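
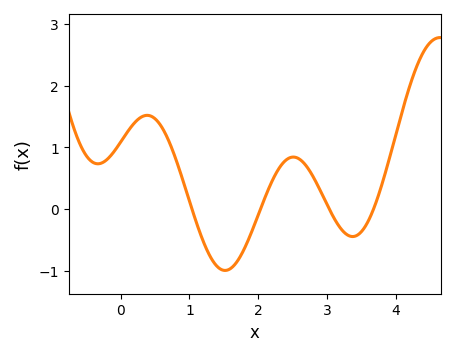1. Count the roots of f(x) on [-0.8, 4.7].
4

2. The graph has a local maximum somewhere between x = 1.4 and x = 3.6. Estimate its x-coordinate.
2.5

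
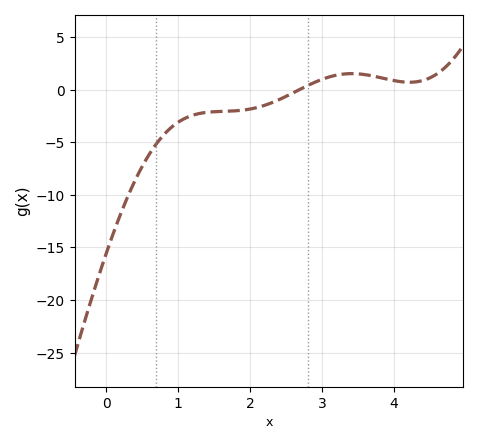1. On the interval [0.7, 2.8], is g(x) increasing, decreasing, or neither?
increasing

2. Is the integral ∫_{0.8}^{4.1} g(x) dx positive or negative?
negative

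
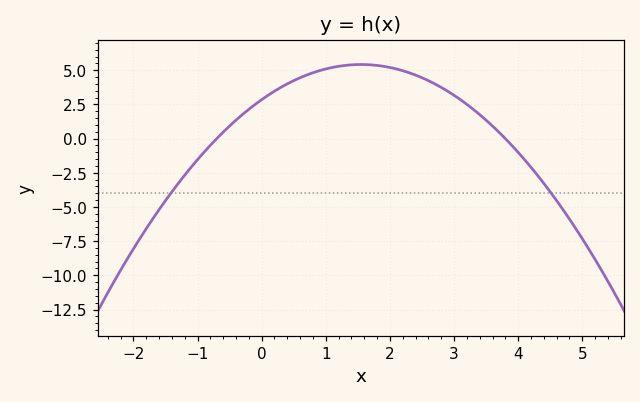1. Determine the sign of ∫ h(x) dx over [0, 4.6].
positive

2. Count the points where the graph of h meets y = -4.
2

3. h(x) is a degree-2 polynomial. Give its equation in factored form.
y = -1.07(x + 0.7)(x - 3.8)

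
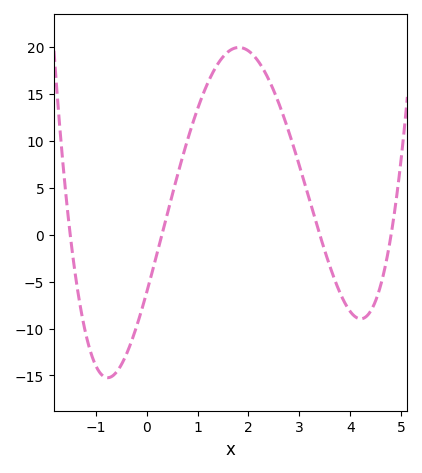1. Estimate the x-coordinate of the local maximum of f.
1.8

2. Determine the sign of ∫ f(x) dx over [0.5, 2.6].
positive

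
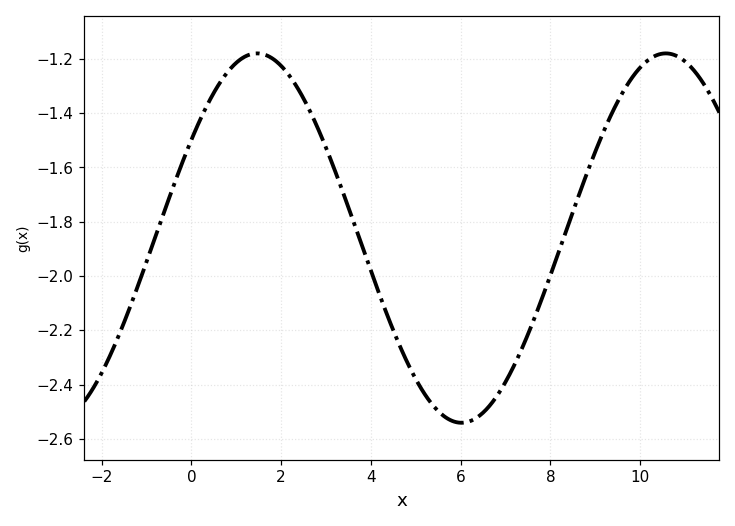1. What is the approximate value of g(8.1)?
-1.96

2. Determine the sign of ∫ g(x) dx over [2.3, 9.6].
negative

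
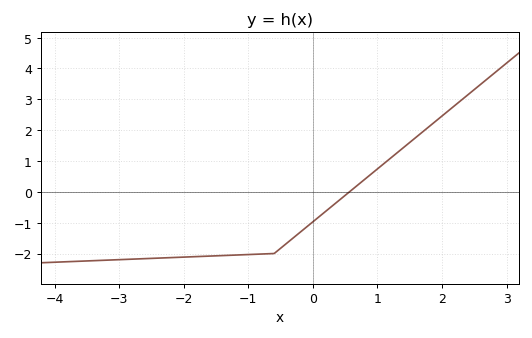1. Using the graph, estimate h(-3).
-2.2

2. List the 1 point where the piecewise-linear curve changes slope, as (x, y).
(-0.6, -2)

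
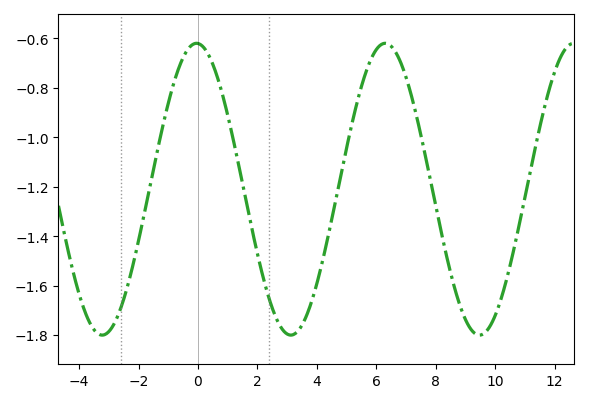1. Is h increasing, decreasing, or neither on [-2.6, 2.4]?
neither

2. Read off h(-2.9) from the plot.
-1.77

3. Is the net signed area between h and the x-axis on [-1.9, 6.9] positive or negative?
negative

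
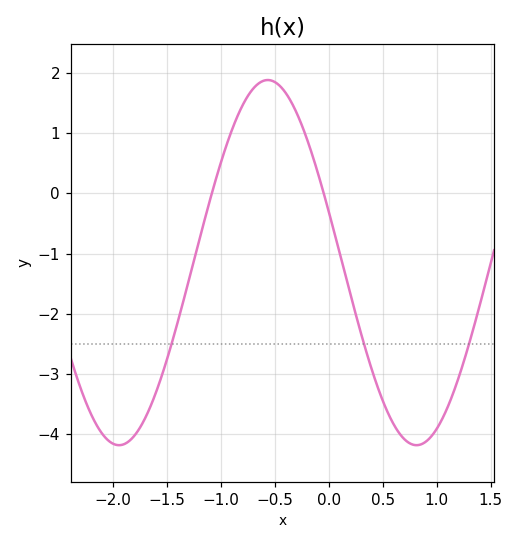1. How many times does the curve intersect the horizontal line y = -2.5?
3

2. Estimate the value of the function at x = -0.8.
1.46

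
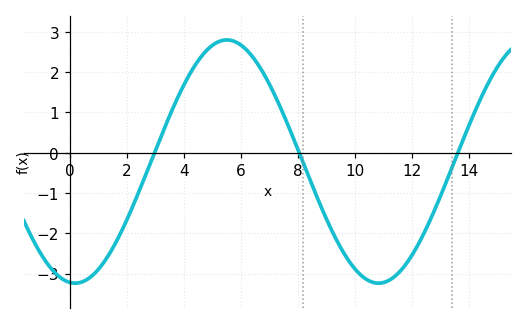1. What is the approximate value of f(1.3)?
-2.6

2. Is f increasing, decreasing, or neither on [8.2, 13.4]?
neither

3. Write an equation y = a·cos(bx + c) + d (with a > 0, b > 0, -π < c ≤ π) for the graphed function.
y = 3.02cos(0.59x + 3) - 0.22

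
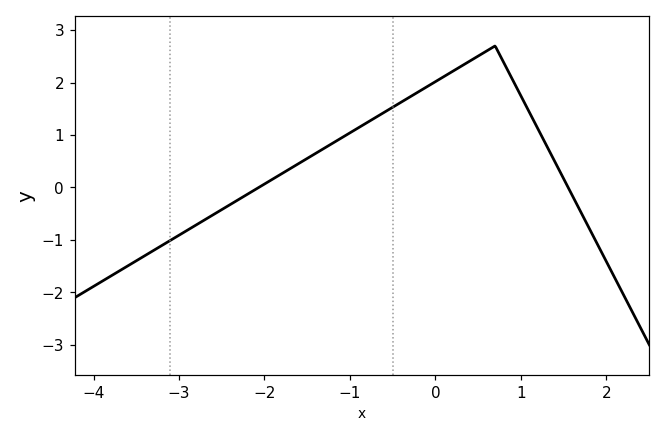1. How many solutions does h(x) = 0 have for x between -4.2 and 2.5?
2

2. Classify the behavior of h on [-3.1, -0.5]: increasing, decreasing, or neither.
increasing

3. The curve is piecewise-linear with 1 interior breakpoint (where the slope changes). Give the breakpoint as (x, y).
(0.7, 2.7)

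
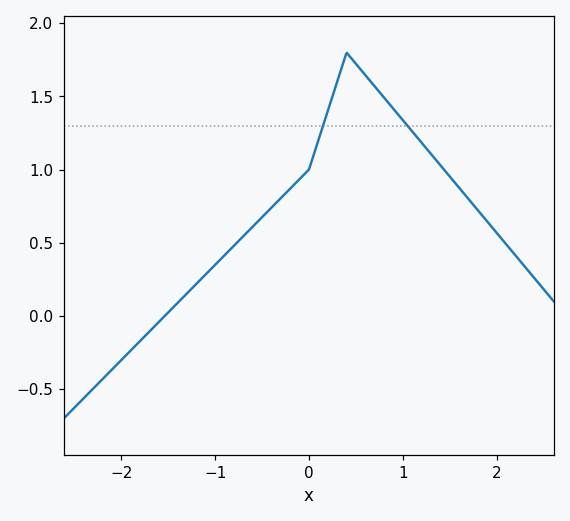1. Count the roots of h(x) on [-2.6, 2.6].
1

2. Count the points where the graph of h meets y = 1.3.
2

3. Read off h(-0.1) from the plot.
0.95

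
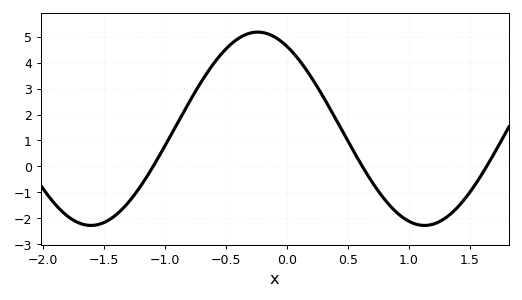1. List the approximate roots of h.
-1.1, 0.6, 1.6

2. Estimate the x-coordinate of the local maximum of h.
-0.2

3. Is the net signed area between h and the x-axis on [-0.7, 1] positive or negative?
positive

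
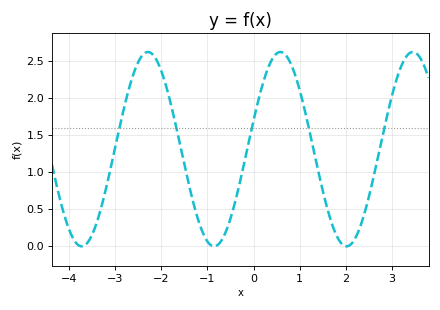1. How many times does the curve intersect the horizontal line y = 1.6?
5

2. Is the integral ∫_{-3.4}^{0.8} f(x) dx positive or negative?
positive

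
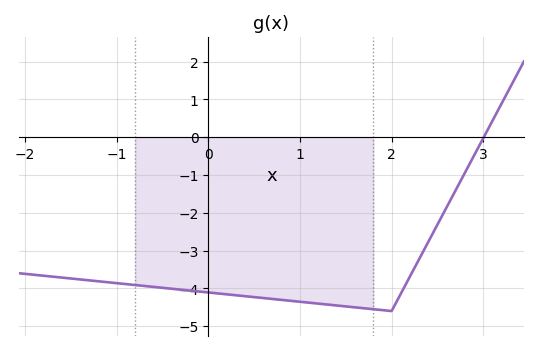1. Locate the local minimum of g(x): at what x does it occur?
2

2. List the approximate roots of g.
3.01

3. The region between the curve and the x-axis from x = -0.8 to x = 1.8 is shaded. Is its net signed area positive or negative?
negative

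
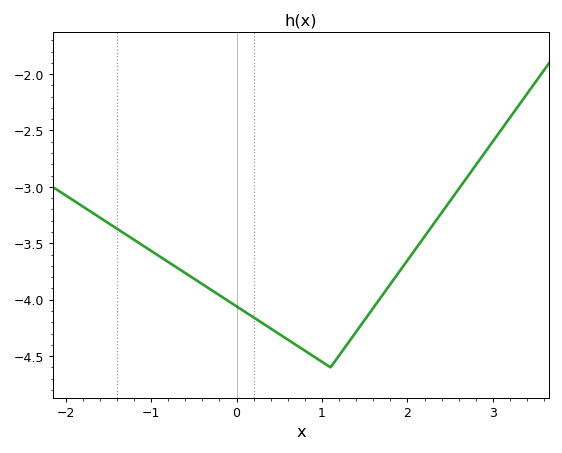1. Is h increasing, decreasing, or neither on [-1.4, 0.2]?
decreasing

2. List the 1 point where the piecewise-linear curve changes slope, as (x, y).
(1.1, -4.6)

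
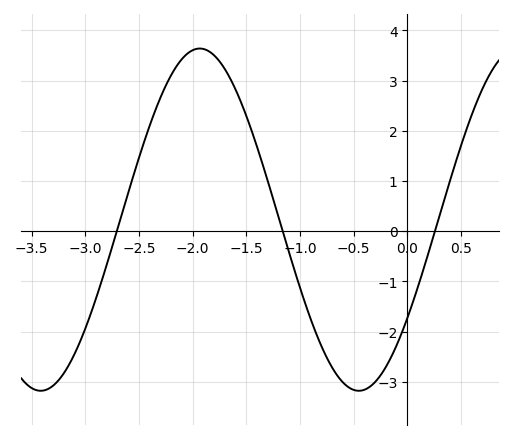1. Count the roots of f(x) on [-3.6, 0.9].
3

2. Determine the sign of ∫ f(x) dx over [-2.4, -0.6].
positive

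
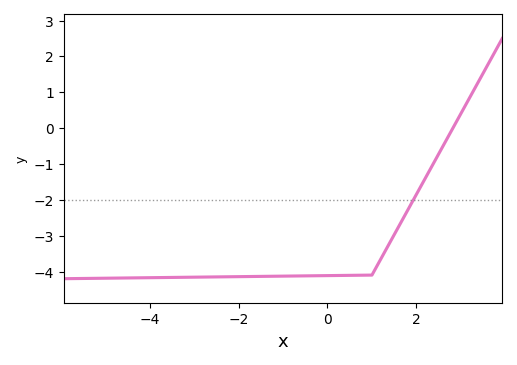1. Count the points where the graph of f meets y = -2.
1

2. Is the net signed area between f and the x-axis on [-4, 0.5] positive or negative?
negative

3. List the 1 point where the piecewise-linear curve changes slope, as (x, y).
(1, -4.1)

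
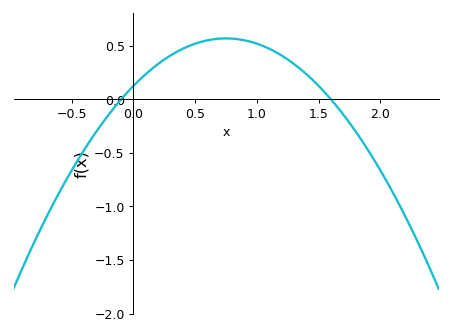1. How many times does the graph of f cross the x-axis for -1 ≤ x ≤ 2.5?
2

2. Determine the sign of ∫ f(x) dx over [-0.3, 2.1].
positive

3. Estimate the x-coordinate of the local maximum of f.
0.75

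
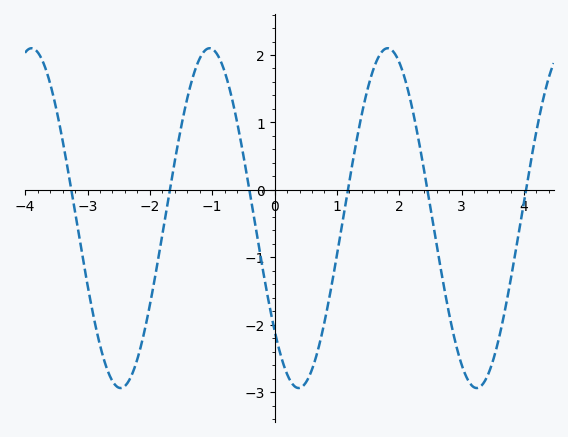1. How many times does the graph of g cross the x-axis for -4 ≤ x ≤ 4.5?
6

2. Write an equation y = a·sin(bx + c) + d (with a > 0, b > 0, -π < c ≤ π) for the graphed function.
y = 2.52sin(2.2x - 2.4) - 0.42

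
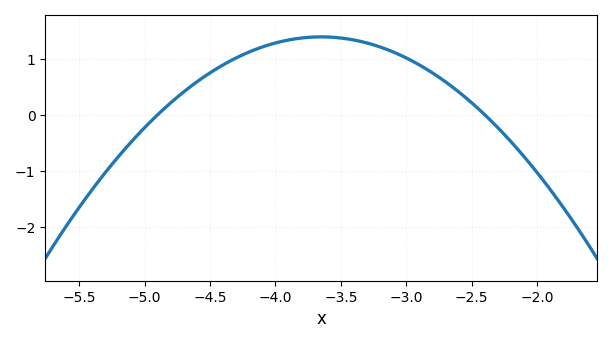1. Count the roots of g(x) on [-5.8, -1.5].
2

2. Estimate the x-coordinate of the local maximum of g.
-3.6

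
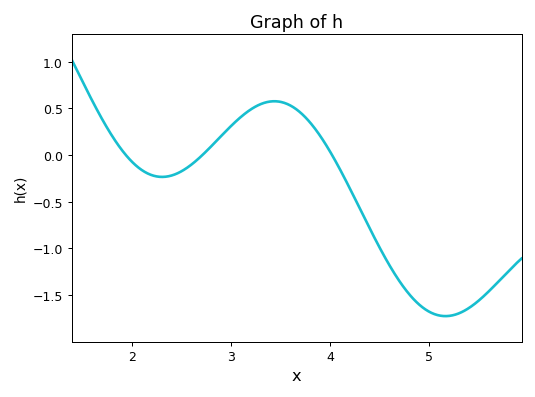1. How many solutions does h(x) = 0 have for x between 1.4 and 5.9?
3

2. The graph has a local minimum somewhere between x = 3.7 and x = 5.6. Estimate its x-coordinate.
5.17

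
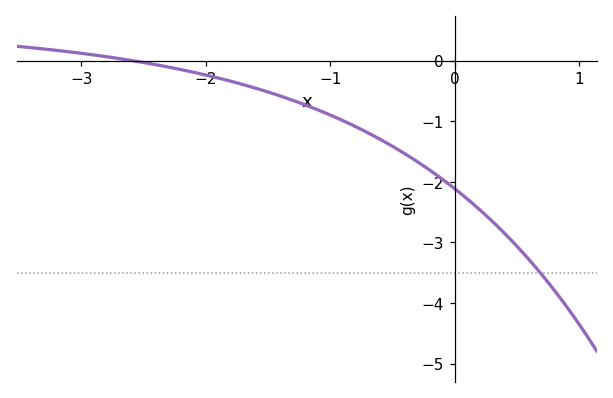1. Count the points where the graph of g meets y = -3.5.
1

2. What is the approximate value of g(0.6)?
-3.29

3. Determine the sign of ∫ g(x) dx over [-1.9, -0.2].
negative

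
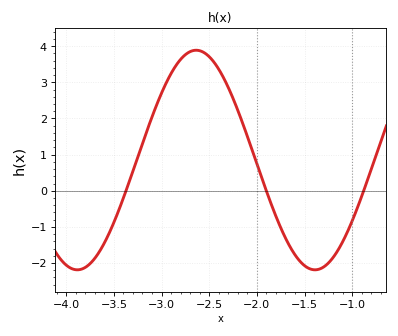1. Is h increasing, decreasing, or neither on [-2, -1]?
neither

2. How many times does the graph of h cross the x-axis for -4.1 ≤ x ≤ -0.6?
3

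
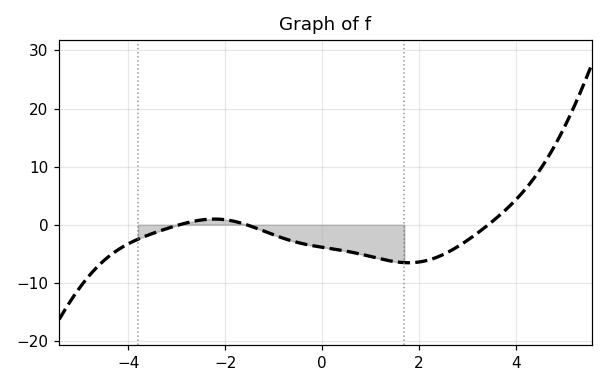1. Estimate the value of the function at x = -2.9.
0.091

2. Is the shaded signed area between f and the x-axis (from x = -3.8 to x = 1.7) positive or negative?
negative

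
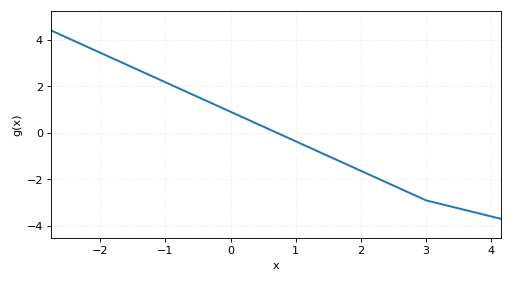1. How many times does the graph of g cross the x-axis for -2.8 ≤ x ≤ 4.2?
1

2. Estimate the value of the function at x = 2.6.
-2.4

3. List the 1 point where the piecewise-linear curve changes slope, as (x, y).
(3, -2.9)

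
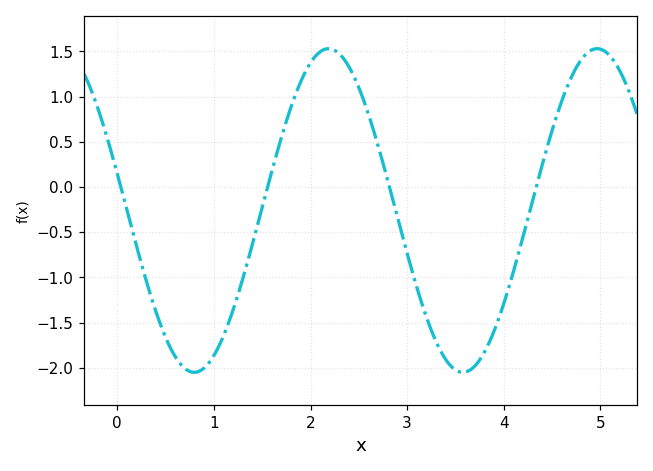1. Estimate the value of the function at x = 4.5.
0.6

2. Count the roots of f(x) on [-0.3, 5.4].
4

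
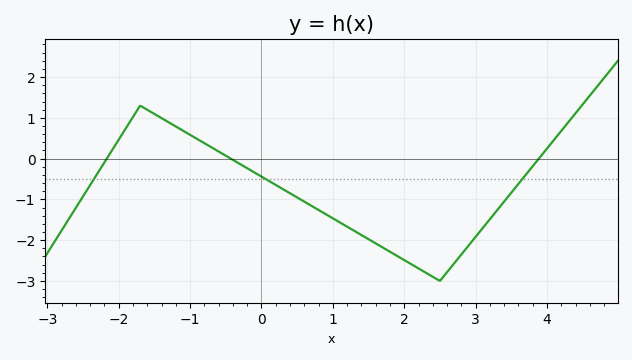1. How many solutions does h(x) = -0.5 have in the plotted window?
3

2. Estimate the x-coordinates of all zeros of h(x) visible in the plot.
-2.2, -0.4, 3.8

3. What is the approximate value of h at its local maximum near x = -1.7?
1.3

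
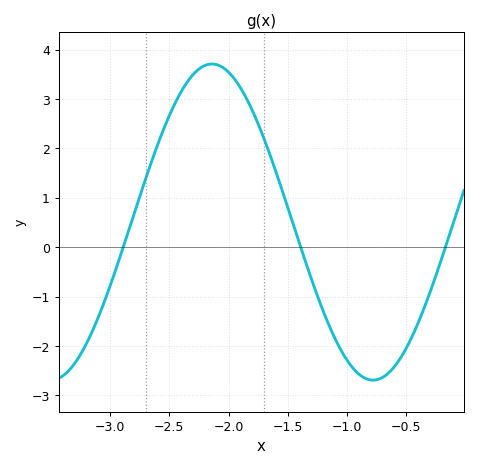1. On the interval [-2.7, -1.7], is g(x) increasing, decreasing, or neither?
neither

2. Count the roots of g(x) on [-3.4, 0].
3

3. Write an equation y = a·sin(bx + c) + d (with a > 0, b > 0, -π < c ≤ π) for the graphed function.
y = 3.2sin(2.3x + 0.23) + 0.51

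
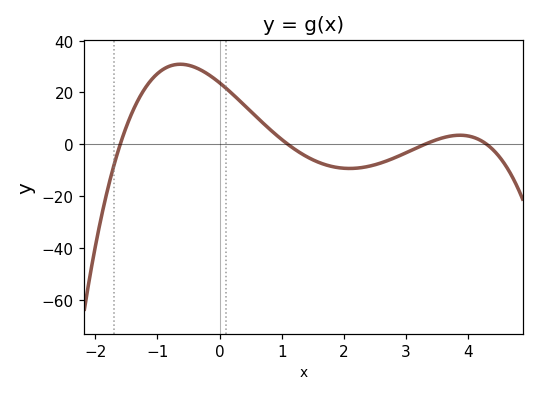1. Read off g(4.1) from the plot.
2.6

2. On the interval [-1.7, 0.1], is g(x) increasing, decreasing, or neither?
neither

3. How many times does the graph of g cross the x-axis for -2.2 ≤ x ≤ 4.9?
4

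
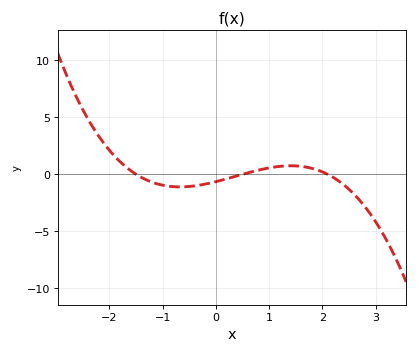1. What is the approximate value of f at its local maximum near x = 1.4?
0.5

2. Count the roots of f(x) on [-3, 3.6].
3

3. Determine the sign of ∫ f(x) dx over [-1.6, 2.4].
negative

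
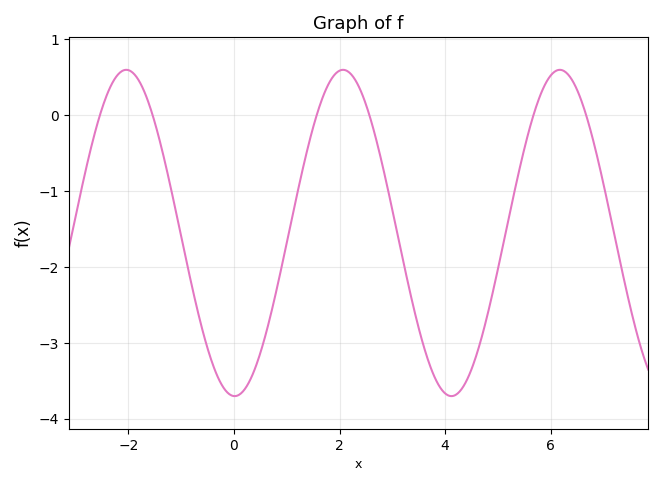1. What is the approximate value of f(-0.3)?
-3.5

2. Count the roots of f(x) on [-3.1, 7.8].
6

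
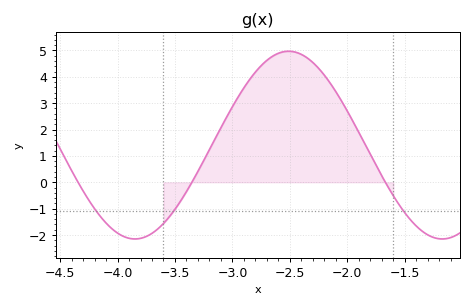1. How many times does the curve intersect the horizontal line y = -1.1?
3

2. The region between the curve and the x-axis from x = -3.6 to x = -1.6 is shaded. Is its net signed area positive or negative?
positive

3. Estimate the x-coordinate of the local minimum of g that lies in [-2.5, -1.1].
-1.17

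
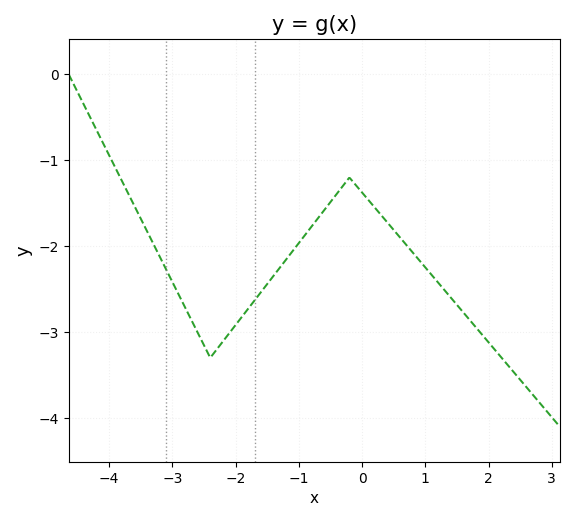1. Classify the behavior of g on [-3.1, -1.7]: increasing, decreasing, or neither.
neither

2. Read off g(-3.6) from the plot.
-1.53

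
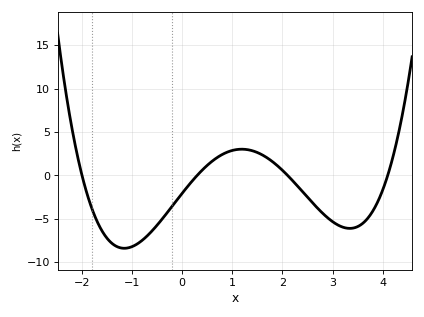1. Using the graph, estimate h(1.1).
2.98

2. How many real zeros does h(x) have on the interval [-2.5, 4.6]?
4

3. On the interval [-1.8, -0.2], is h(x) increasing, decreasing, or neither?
neither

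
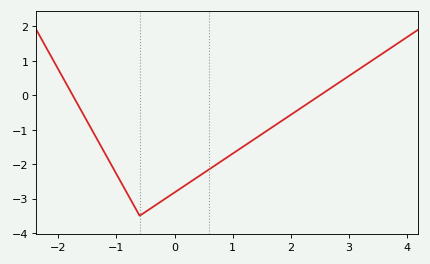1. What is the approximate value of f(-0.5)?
-3.4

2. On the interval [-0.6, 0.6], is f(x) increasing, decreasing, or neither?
increasing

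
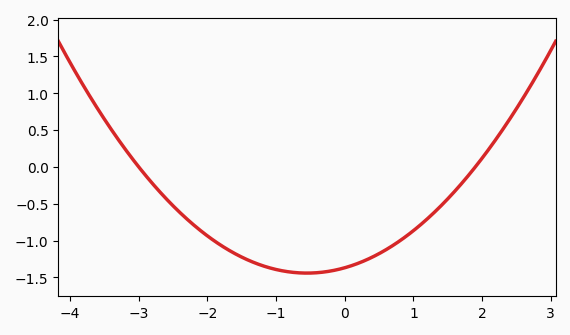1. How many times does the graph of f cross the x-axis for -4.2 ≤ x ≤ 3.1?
2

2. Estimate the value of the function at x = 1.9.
0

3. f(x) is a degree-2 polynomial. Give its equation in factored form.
y = 0.24(x + 3)(x - 1.9)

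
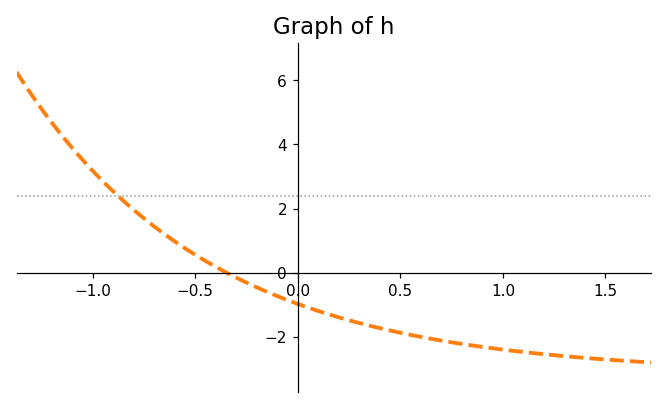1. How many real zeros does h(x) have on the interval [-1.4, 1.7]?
1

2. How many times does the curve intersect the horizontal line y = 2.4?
1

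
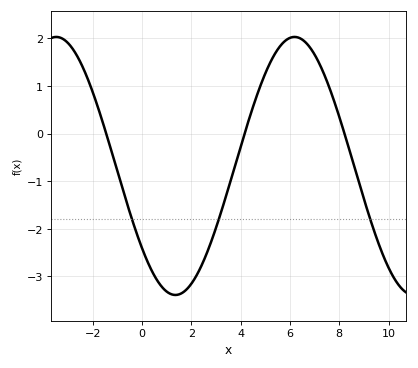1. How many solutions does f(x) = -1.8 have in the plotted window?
3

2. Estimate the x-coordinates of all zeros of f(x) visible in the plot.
-1.4, 4.2, 8.2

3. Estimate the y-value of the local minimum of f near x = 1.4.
-3.4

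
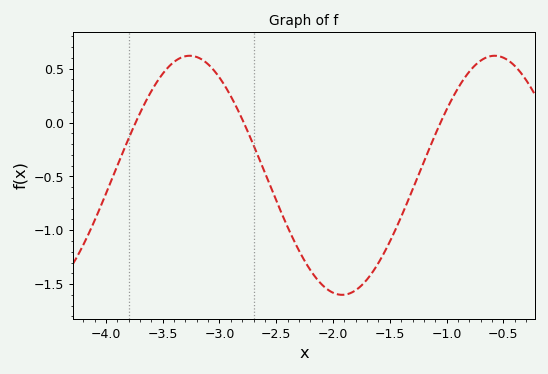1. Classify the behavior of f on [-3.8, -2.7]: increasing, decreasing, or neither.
neither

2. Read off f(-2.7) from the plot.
-0.2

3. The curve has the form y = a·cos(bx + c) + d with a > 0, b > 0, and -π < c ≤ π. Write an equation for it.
y = 1.11cos(2.3x + 1.3) - 0.49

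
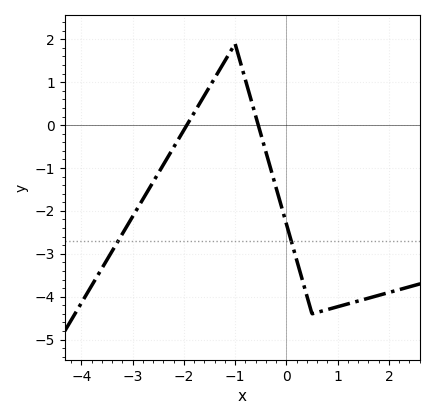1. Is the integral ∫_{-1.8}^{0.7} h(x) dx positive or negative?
negative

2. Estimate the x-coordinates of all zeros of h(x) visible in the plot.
-1.9, -0.5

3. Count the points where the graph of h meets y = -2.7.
2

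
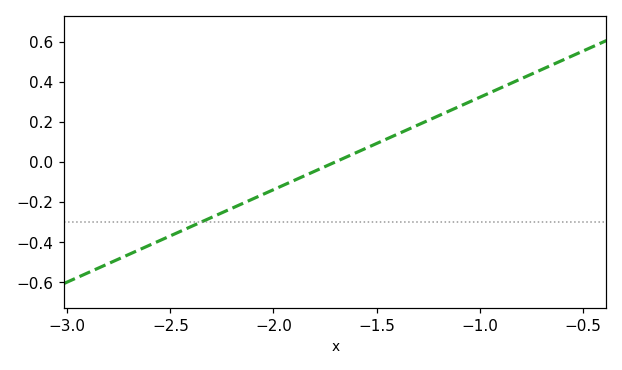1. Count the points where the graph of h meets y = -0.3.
1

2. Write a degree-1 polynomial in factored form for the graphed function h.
y = 0.46(x + 1.7)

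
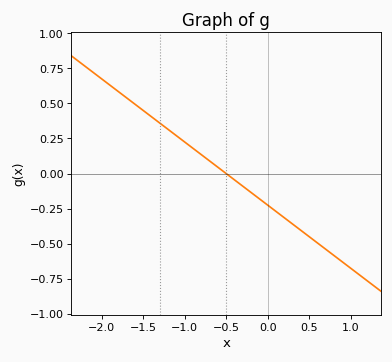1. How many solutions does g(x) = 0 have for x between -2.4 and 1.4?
1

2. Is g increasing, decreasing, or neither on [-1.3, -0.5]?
decreasing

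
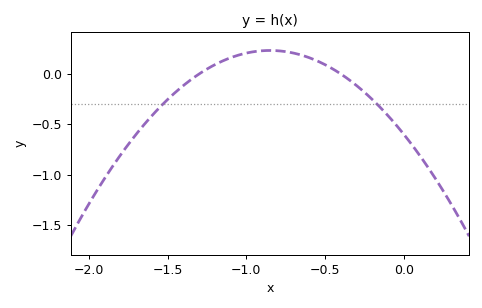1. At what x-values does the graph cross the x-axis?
-1.3, -0.4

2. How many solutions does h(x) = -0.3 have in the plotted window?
2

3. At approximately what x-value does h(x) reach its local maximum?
-0.85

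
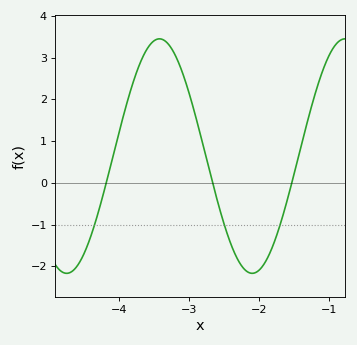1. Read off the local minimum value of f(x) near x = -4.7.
-2.2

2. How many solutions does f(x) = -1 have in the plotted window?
3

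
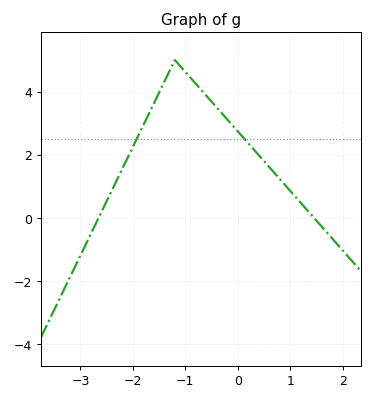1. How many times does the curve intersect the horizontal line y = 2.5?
2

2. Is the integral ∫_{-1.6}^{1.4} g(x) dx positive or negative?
positive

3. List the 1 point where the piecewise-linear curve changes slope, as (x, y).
(-1.2, 5)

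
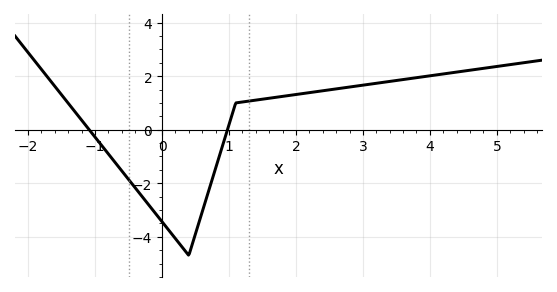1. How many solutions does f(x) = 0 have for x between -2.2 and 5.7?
2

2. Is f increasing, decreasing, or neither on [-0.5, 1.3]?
neither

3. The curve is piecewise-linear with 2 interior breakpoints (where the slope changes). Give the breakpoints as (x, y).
(0.4, -4.7); (1.1, 1)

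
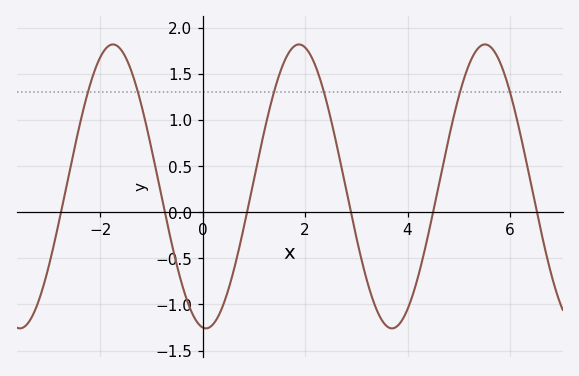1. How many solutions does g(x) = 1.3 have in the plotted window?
6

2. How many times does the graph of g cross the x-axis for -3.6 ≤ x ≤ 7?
6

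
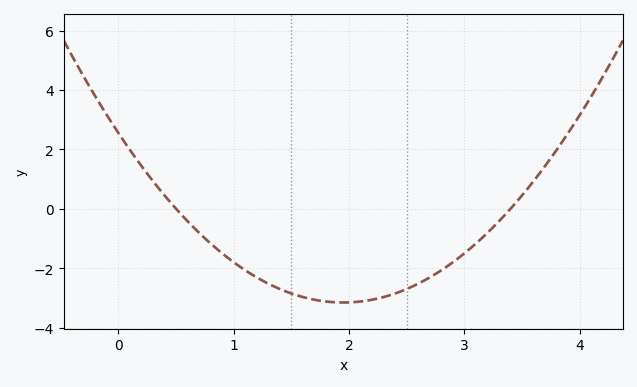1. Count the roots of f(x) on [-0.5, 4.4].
2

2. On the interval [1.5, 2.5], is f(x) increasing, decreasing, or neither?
neither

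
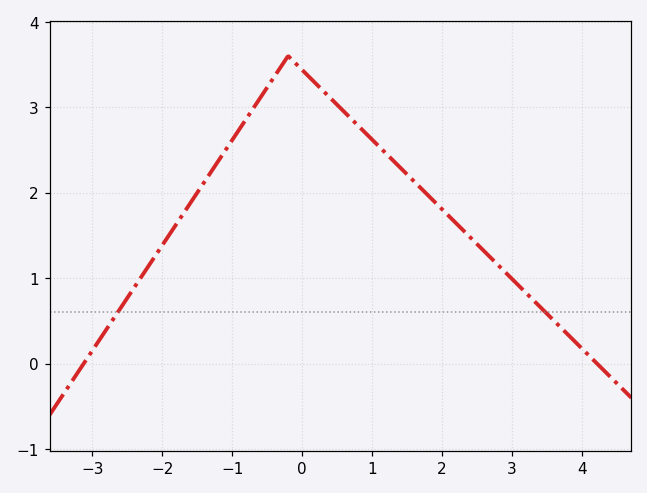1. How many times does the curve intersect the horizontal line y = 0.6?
2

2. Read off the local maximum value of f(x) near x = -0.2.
3.6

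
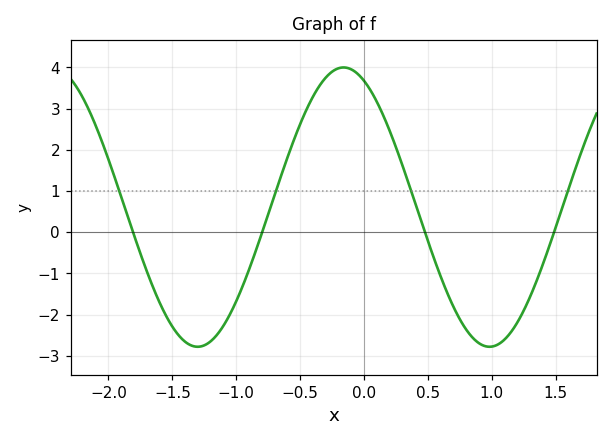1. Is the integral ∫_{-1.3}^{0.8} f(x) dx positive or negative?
positive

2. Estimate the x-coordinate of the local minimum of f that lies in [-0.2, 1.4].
0.983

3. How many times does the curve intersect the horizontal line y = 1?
4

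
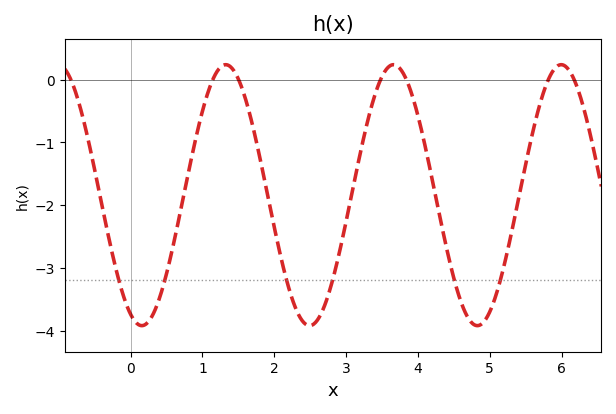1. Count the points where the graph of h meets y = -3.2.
6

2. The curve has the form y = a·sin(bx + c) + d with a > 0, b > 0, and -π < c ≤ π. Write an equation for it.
y = 2.08sin(2.7x - 2) - 1.84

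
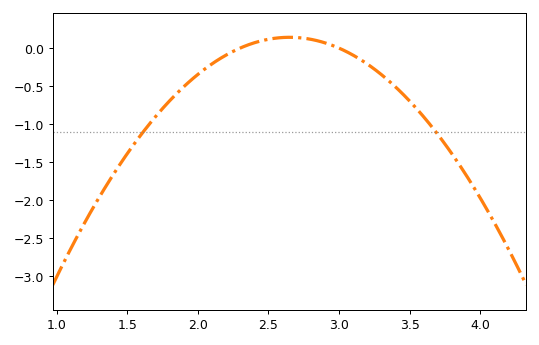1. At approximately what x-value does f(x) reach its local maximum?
2.65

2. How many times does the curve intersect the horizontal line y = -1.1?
2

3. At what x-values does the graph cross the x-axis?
2.3, 3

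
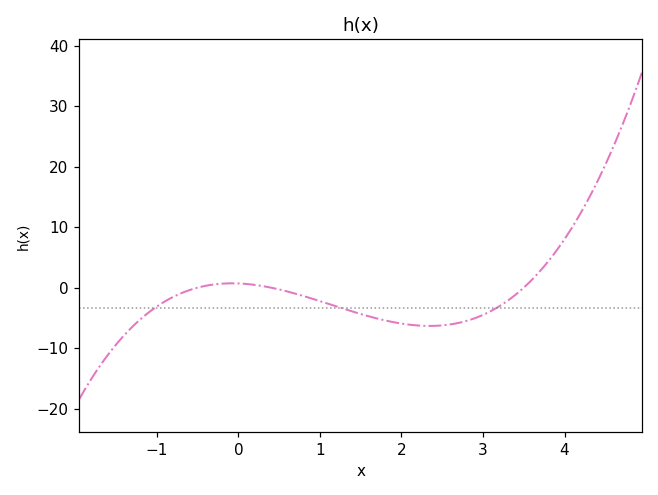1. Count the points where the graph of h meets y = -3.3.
3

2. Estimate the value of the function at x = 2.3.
-6.32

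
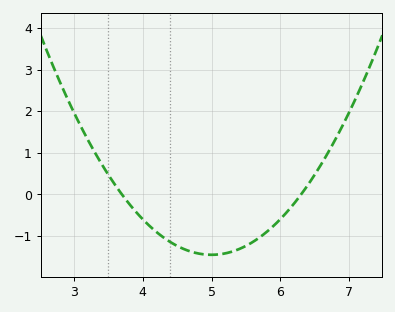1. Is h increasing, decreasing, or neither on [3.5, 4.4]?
decreasing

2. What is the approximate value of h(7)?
2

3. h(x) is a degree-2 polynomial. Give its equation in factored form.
y = 0.86(x - 3.7)(x - 6.3)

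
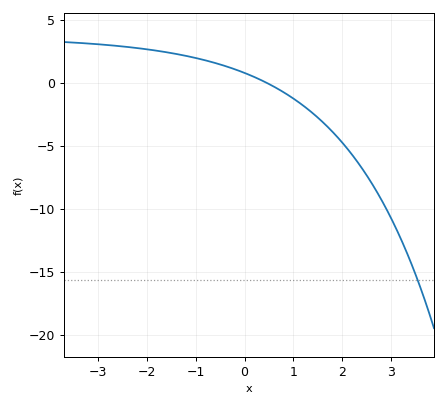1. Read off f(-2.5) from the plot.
2.87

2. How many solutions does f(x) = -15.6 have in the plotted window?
1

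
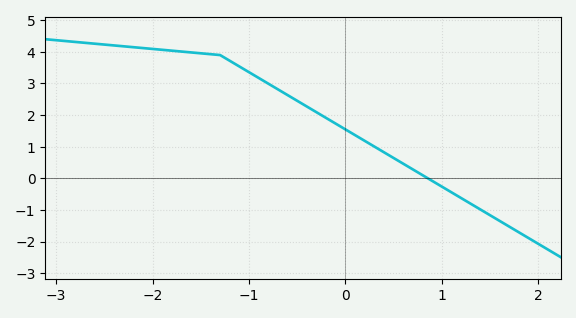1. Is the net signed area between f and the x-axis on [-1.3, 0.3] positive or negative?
positive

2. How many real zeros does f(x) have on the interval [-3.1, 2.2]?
1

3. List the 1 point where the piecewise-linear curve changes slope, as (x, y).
(-1.3, 3.9)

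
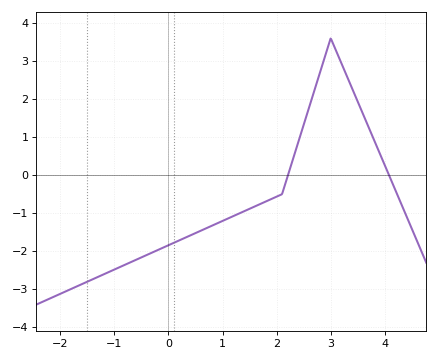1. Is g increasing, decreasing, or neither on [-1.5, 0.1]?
increasing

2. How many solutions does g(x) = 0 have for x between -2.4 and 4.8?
2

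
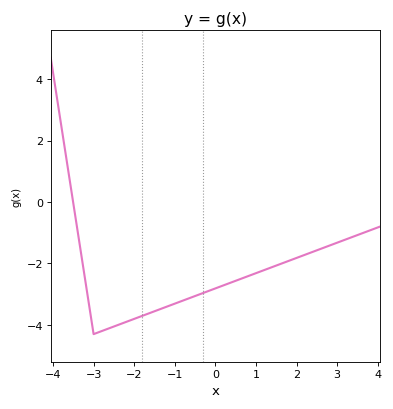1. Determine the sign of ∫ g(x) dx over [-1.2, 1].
negative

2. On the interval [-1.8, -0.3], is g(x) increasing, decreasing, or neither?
increasing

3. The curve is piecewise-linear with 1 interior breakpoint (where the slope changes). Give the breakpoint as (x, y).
(-3, -4.3)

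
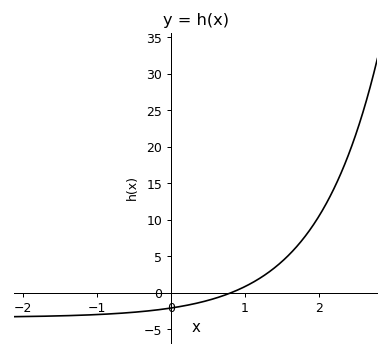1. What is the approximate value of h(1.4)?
3.5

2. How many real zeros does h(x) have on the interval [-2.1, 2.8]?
1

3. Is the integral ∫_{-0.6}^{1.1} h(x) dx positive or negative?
negative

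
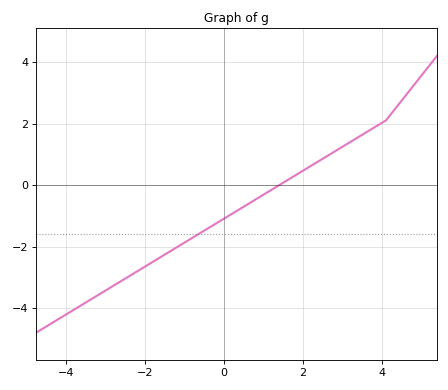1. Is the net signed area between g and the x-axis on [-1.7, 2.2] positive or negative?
negative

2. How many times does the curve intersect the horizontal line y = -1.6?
1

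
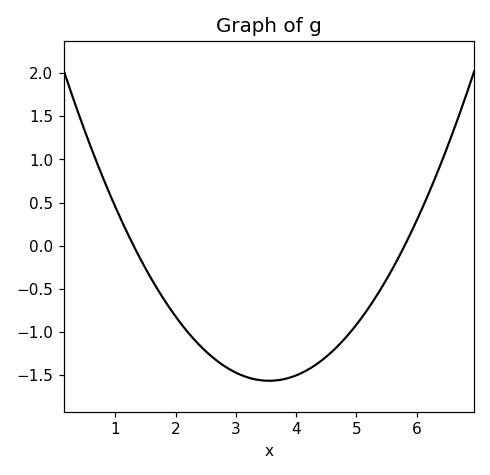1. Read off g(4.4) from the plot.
-1.35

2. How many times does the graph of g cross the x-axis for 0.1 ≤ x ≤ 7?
2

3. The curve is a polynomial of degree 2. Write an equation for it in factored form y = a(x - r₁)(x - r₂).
y = 0.31(x - 1.3)(x - 5.8)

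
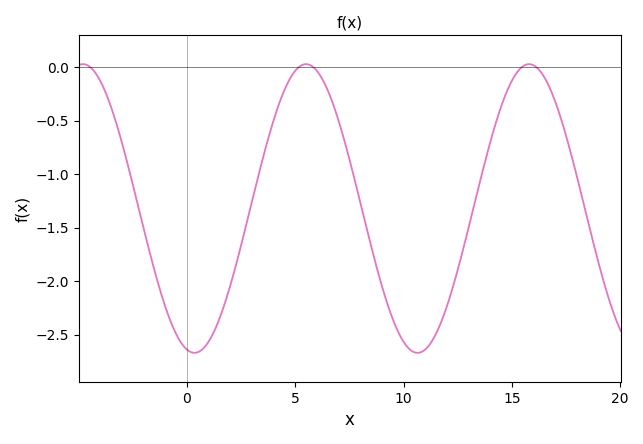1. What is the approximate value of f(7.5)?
-0.858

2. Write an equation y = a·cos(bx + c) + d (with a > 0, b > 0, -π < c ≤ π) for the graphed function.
y = 1.35cos(0.61x + 2.93) - 1.32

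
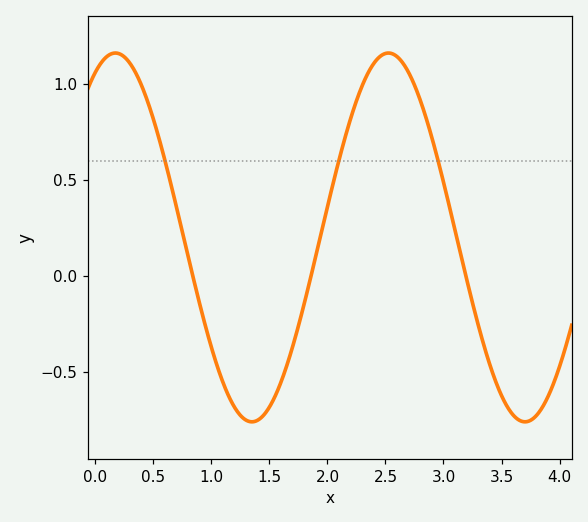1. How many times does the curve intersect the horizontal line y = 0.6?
3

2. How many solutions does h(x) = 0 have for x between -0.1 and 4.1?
3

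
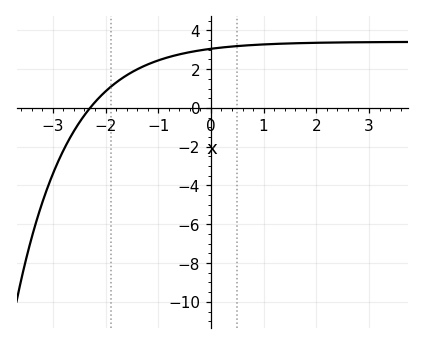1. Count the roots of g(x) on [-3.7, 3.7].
1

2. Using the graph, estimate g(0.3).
3.14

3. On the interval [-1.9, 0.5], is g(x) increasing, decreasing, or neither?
increasing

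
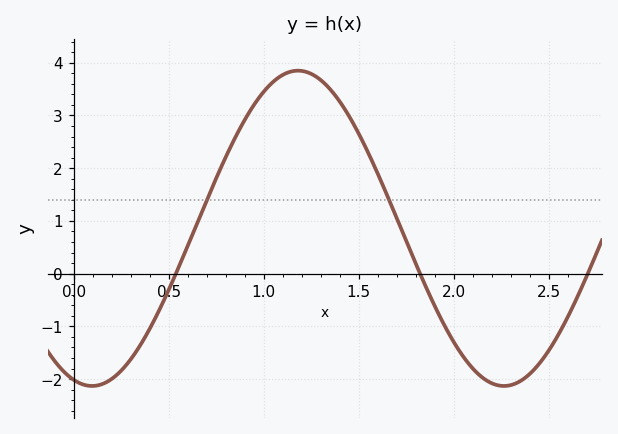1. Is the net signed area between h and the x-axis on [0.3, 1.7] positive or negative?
positive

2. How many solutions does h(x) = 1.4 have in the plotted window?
2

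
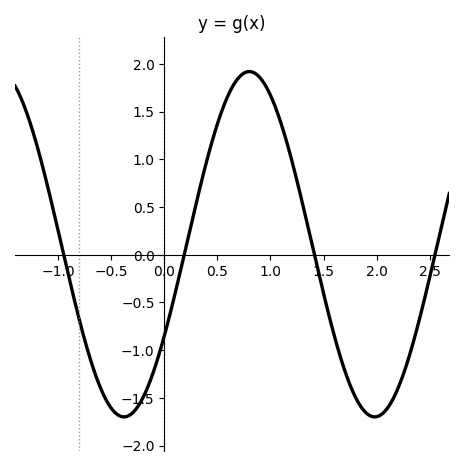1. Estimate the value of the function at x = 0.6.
1.67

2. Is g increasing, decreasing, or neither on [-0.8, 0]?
neither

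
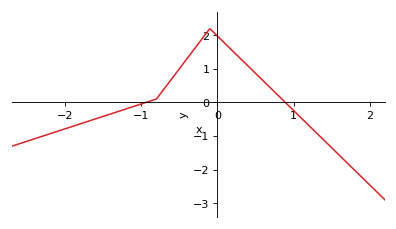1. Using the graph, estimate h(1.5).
-1.4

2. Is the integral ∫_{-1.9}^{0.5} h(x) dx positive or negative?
positive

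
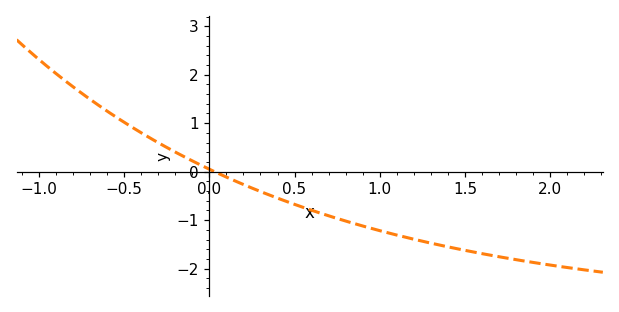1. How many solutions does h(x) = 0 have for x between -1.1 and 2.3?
1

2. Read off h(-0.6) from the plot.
1.25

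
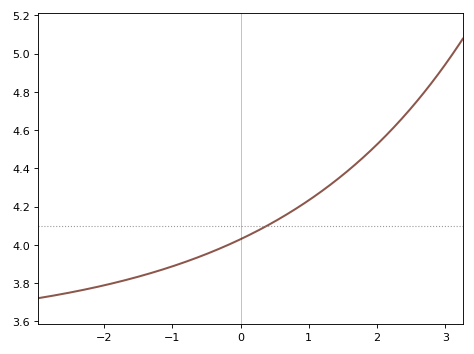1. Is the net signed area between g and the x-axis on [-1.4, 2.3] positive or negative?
positive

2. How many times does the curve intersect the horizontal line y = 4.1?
1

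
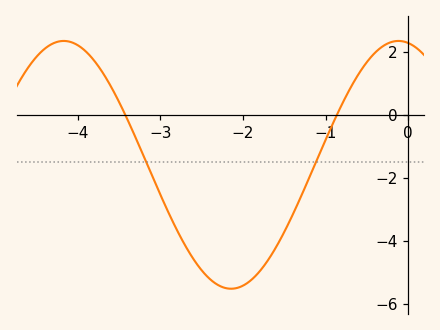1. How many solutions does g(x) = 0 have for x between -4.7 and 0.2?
2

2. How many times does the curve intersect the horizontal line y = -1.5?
2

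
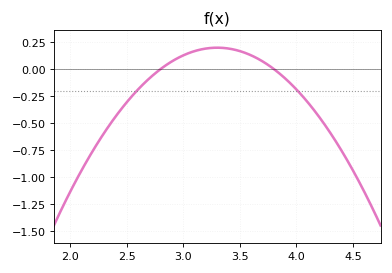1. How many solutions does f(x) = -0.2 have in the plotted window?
2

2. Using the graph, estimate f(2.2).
-0.76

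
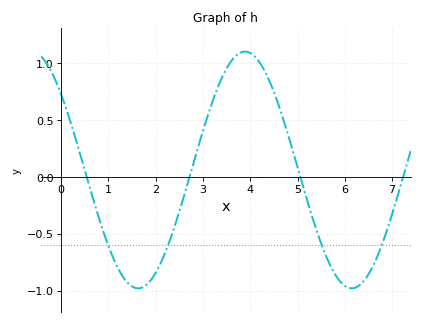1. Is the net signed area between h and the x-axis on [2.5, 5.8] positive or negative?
positive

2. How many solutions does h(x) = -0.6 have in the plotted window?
4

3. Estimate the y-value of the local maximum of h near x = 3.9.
1.1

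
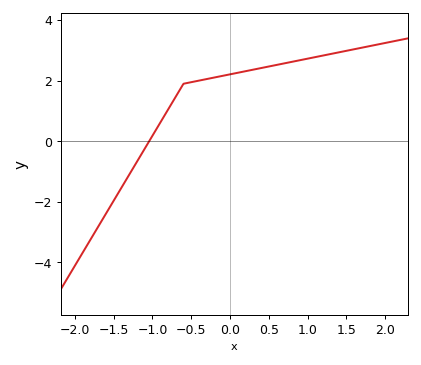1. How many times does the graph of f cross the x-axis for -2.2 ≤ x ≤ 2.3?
1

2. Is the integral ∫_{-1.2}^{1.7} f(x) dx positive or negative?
positive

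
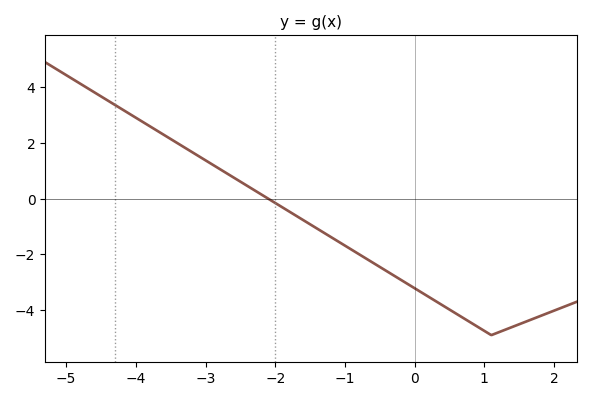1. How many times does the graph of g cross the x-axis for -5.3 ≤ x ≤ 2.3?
1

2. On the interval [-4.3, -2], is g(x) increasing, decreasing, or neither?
decreasing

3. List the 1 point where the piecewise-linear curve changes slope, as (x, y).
(1.1, -4.9)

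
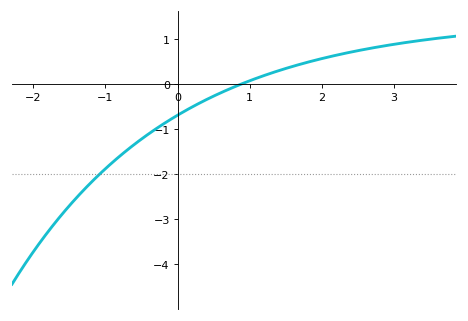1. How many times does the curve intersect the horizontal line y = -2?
1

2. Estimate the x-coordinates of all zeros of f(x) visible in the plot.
0.9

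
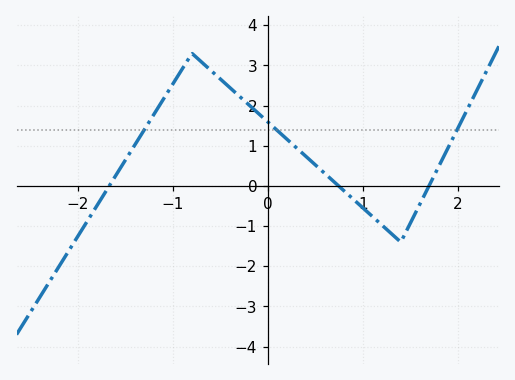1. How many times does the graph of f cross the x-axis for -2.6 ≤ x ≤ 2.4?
3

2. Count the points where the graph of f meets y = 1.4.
3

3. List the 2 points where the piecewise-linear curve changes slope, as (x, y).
(-0.8, 3.3); (1.4, -1.4)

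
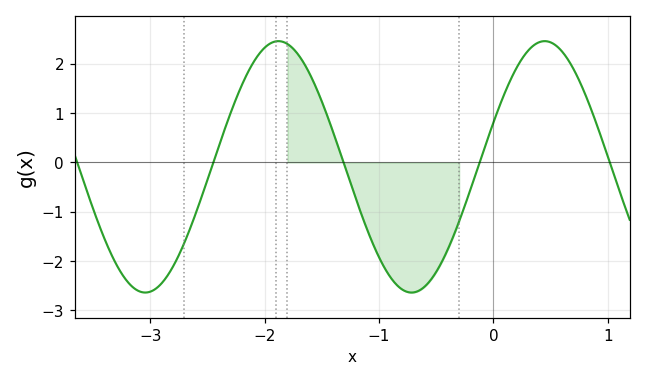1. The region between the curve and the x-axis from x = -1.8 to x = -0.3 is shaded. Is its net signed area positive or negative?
negative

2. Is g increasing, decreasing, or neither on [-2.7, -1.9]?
increasing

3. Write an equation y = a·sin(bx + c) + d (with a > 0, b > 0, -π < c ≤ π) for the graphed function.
y = 2.55sin(2.7x + 0.36) - 0.09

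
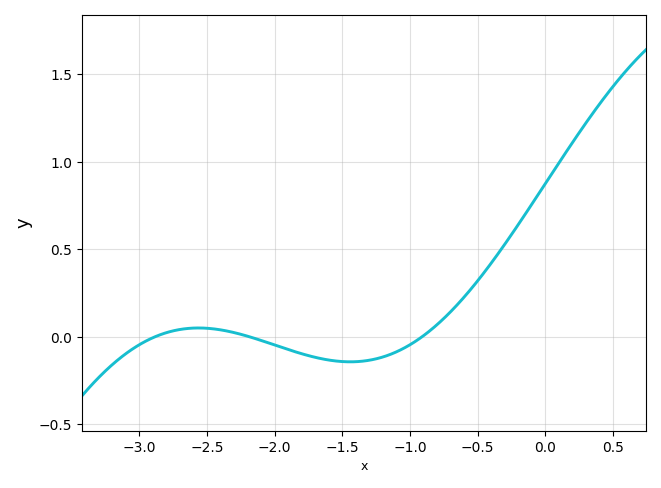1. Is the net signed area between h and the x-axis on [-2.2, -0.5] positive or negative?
negative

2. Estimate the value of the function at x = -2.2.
0.003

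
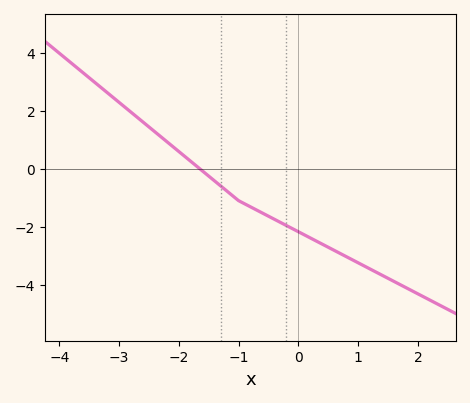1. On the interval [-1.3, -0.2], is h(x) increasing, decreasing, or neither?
decreasing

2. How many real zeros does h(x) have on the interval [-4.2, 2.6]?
1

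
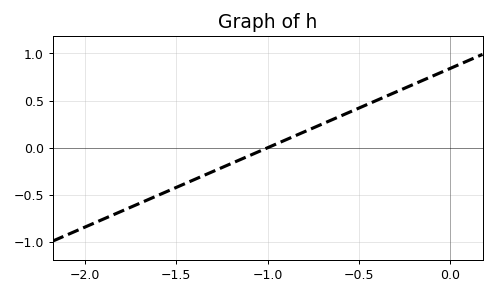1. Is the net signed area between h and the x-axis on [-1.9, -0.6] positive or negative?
negative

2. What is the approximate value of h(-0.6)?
0.336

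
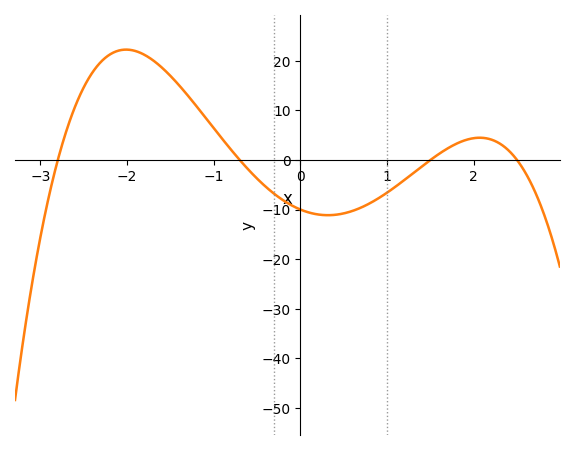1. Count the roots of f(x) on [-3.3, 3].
4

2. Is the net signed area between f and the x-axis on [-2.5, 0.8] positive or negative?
positive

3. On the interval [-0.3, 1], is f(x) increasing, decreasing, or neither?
neither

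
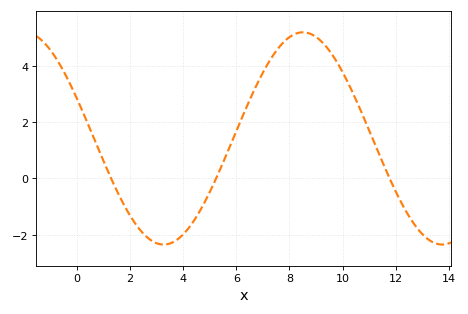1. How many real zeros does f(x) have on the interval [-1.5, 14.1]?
3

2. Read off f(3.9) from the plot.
-2.08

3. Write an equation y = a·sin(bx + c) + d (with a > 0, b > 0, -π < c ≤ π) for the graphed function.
y = 3.77sin(0.6x + 2.75) + 1.42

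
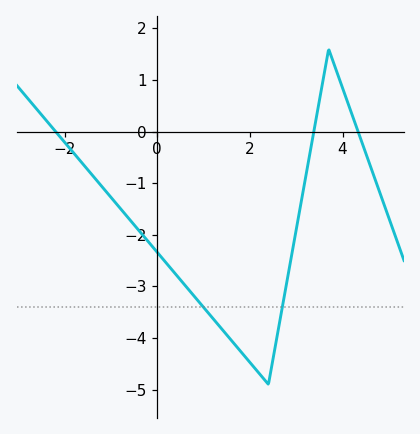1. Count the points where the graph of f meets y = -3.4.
2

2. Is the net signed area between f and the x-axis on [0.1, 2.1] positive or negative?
negative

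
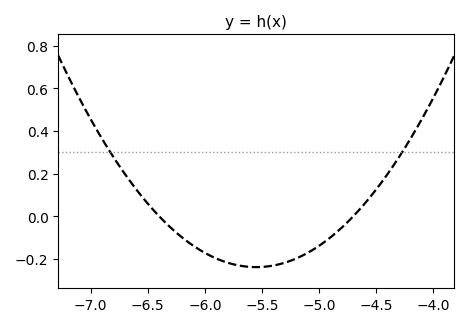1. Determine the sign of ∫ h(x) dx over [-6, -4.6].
negative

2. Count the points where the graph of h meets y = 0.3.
2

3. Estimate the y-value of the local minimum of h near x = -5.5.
-0.238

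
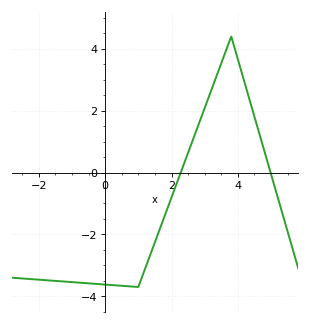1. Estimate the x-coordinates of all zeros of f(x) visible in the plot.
2.2, 5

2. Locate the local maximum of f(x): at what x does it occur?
3.8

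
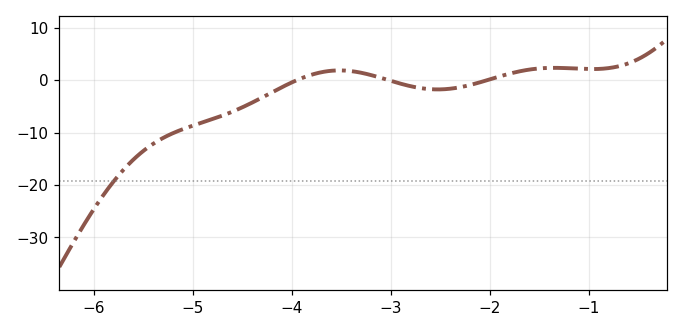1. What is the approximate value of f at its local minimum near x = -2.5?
-2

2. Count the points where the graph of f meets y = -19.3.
1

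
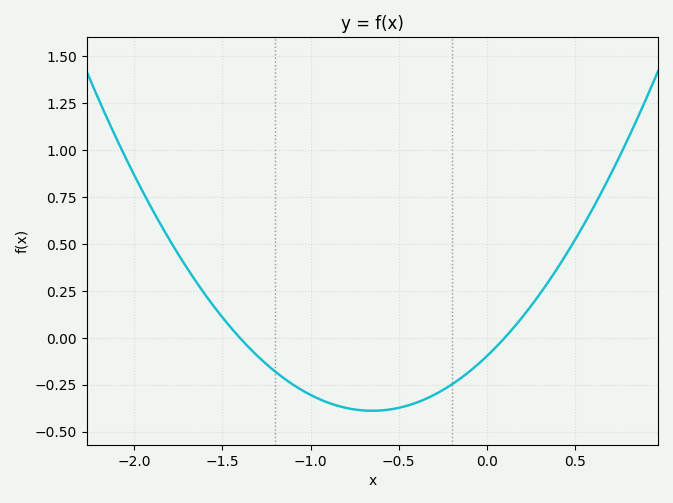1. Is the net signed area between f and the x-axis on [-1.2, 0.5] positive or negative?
negative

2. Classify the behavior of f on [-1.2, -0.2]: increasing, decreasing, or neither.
neither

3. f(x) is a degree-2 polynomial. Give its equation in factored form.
y = 0.69(x + 1.4)(x - 0.1)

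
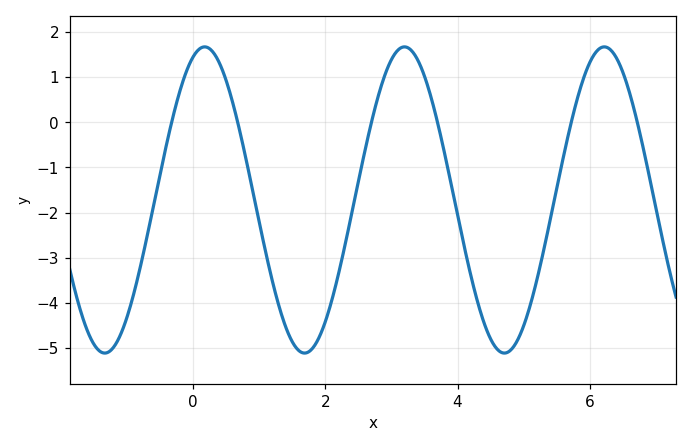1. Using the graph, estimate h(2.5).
-1.3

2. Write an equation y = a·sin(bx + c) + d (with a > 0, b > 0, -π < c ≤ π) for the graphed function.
y = 3.39sin(2.1x + 1.2) - 1.72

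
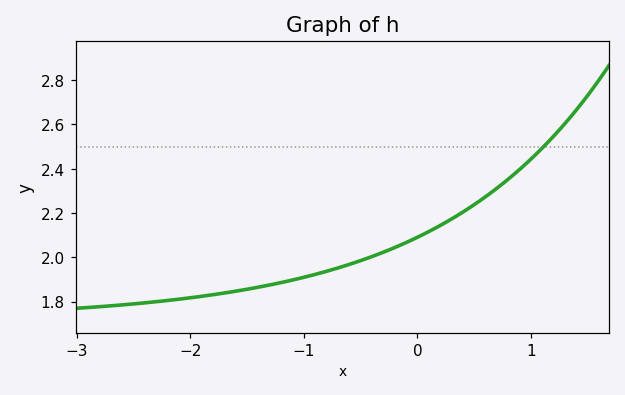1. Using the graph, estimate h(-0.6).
1.96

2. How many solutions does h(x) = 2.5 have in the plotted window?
1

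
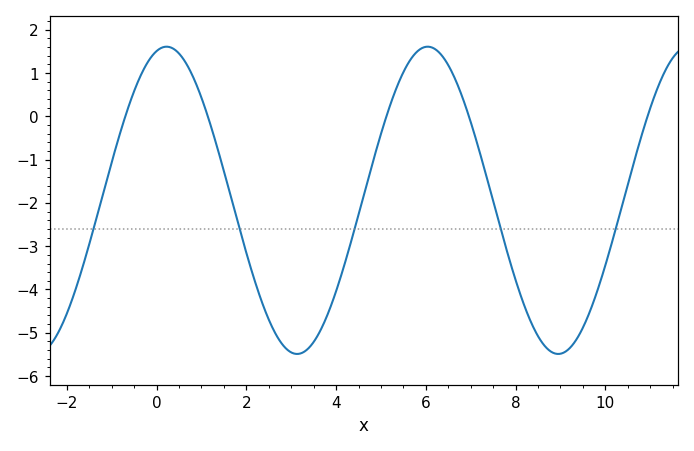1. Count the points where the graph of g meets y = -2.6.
5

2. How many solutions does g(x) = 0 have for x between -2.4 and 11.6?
5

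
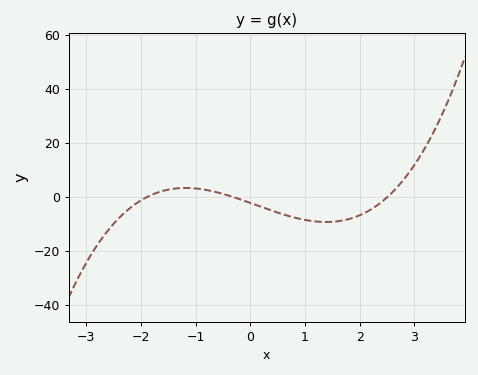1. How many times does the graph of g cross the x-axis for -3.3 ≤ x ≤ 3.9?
3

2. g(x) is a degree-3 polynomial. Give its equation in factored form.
y = 1.48(x + 1.9)(x + 0.3)(x - 2.5)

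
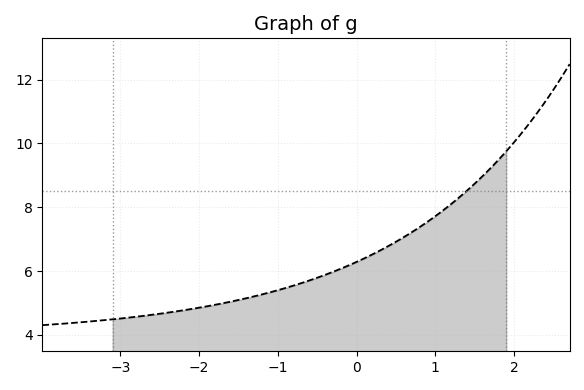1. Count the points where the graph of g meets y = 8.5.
1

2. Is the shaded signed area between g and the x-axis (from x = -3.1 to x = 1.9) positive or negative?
positive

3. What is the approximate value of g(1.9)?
9.75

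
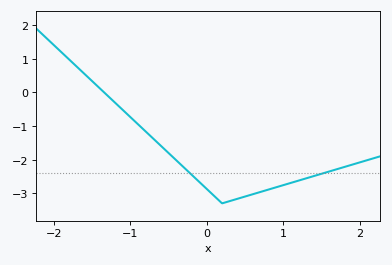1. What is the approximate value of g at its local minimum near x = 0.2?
-3.3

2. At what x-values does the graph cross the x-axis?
-1.3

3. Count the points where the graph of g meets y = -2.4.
2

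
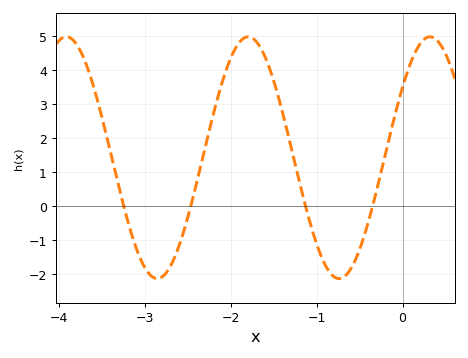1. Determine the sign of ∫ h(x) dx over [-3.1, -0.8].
positive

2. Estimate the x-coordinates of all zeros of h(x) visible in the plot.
-3.24, -2.46, -1.13, -0.348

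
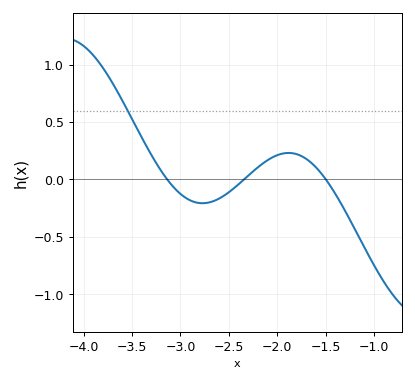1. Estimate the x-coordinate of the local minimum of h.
-2.77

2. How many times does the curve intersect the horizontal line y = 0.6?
1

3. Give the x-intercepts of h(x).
-3.14, -2.34, -1.5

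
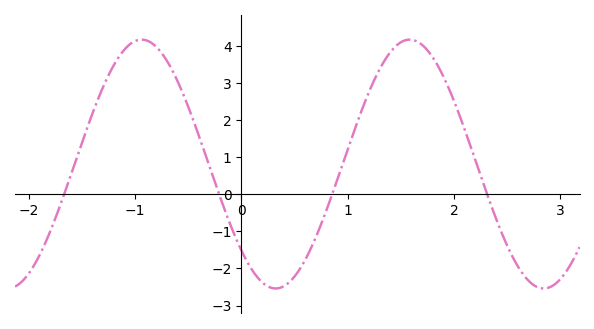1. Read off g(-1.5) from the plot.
1.41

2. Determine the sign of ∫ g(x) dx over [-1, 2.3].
positive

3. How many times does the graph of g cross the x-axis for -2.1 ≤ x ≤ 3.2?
4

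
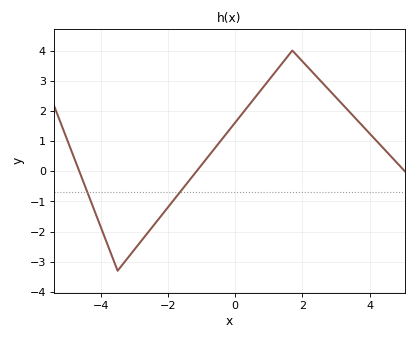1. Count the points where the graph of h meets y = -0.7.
2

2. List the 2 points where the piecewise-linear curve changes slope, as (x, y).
(-3.5, -3.3); (1.7, 4)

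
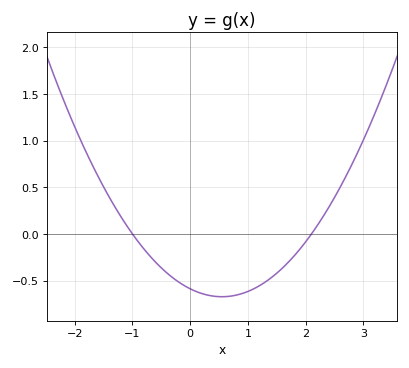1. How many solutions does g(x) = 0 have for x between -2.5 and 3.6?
2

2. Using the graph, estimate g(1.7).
-0.302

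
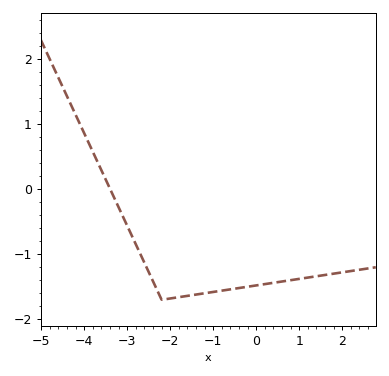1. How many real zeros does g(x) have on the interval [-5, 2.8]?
1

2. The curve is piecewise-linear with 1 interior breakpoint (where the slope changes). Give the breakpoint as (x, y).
(-2.2, -1.7)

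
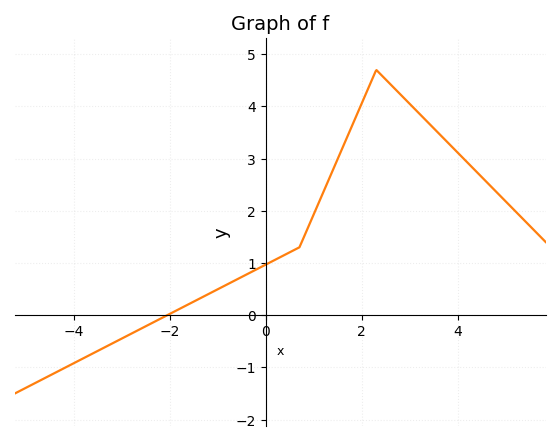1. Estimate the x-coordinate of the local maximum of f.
2.3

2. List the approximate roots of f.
-2.05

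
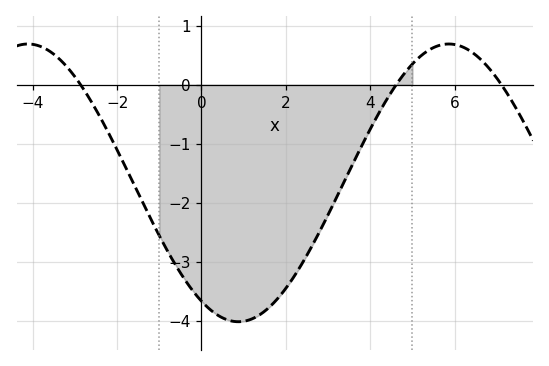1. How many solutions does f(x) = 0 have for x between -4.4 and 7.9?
3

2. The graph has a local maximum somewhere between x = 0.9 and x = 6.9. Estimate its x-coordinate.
5.86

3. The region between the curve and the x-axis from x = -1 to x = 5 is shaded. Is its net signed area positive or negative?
negative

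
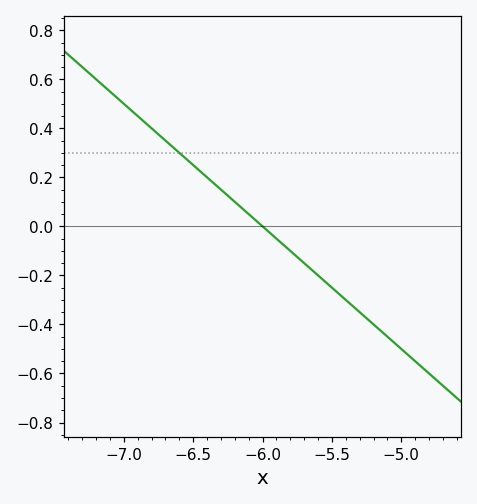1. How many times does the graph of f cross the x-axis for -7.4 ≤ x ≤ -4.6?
1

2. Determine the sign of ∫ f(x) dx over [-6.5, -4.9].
negative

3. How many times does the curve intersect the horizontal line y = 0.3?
1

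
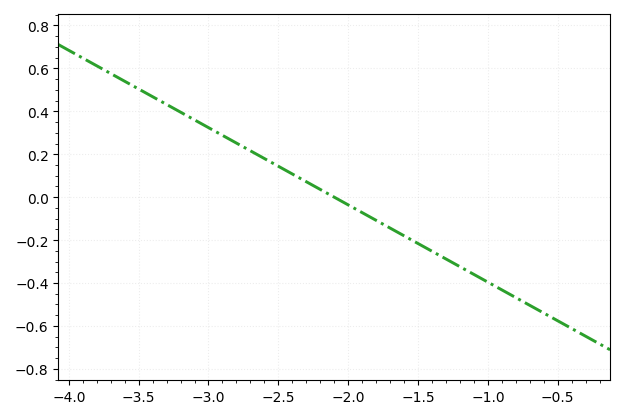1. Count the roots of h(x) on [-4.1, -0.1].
1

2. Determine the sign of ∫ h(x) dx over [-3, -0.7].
negative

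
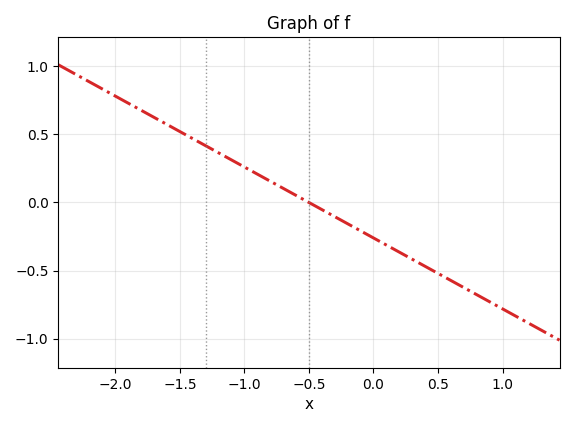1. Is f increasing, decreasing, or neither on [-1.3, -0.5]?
decreasing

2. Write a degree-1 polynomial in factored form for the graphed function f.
y = -0.52(x + 0.5)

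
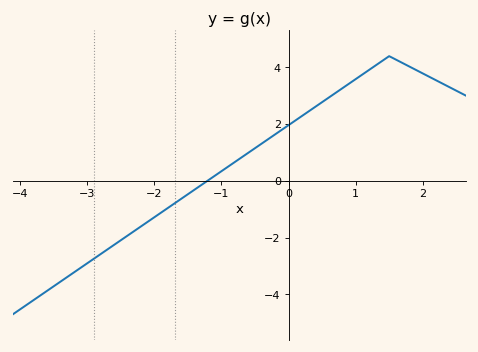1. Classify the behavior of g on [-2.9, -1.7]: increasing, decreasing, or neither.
increasing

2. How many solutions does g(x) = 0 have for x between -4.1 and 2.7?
1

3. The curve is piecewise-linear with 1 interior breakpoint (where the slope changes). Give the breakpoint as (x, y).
(1.5, 4.4)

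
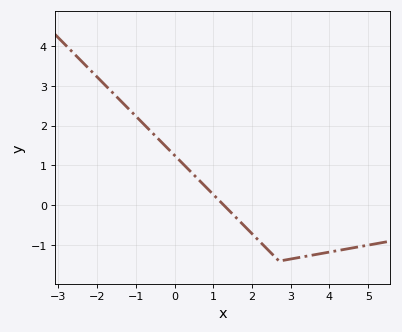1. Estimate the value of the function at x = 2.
-0.7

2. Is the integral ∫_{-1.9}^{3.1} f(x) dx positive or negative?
positive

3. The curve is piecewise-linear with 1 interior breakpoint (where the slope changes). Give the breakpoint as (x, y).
(2.7, -1.4)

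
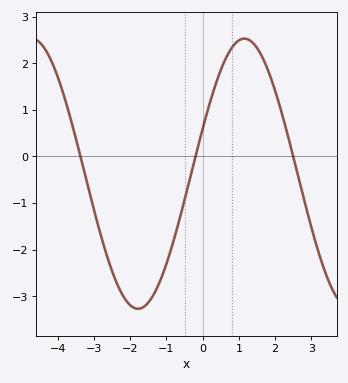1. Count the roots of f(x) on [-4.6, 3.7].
3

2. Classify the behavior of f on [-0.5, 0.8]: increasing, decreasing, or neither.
increasing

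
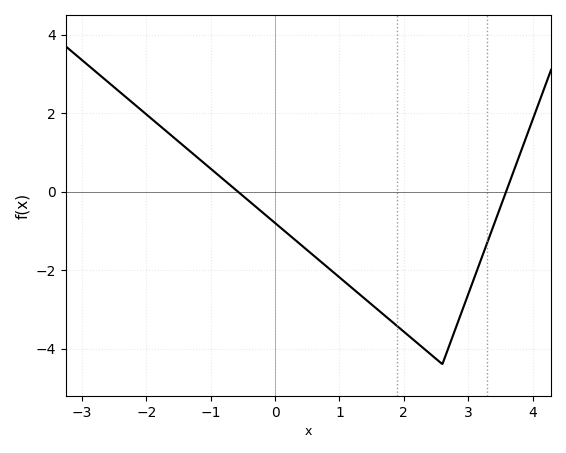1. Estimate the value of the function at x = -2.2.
2.24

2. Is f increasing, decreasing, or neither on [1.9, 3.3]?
neither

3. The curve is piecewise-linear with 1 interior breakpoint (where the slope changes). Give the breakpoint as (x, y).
(2.6, -4.4)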